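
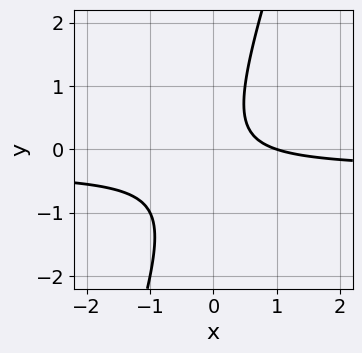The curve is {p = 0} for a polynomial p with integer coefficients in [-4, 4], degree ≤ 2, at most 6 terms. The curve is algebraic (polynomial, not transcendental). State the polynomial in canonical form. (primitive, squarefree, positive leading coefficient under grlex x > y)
3*x*y - y^2 + x - 1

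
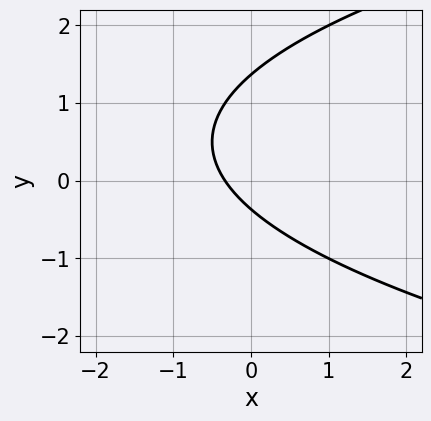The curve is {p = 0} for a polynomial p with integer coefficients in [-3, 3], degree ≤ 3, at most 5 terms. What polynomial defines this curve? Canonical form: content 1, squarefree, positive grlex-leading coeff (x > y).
(a) deg p = 2.
(b) Solving for integer coefficients yields p as stated.

2*y^2 - 3*x - 2*y - 1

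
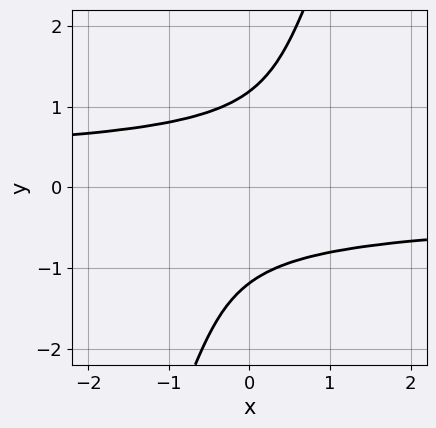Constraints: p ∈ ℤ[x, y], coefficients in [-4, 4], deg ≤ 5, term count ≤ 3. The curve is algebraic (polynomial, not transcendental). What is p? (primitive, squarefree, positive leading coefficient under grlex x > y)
deg p = 4. A generic line meets the curve in up to 4 points.
From the visible intercepts: it misses every integer gridline on the x-axis.
Together with the visible shape, these determine p as stated.

3*x*y^3 - y^4 + 2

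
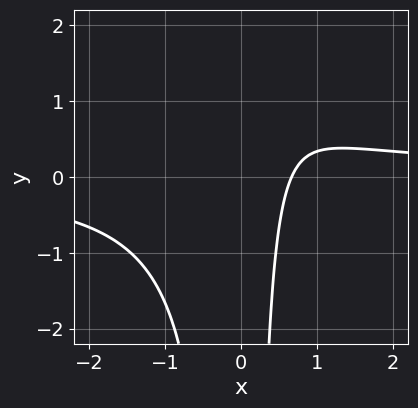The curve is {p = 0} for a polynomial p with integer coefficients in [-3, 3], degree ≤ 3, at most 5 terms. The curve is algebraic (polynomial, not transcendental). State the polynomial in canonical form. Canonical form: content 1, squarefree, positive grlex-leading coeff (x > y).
Degree: the shape is more complex than any degree-2 curve, so deg p = 3.
From the visible intercepts: no y-intercept at any integer in the box.
Together with the visible shape, these determine p as stated.

3*x^2*y - 3*x + 2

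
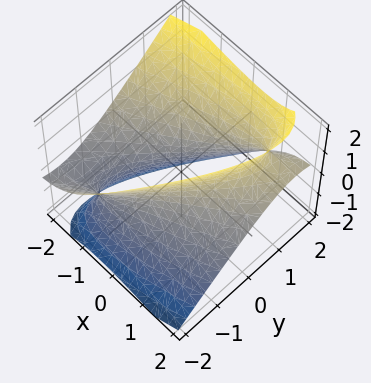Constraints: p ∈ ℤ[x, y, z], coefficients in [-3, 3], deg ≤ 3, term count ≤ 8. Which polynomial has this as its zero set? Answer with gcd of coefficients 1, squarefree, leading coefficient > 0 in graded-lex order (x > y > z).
x^2 - 3*x*y + 3*x*z + 2*y^2 - 2*z^2 - 2

First, deg p = 2.
Then, from the axis intercepts and sections: it misses every integer gridline on the z-axis; the y-axis gridline crossings are at y ∈ {-1, 1}.
Finally, putting this together gives p.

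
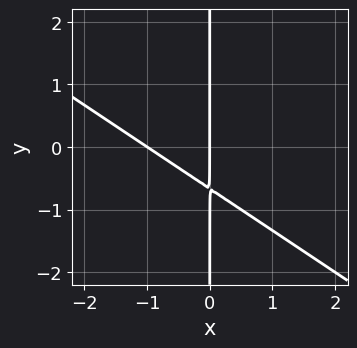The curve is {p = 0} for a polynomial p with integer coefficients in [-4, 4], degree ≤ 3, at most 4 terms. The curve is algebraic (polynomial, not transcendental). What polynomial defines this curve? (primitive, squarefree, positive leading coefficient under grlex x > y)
2*x^2 + 3*x*y + 2*x

First, the degree is 2 — no degree-1 curve has this shape.
Then, reading off the gridlines: the x-axis gridline crossings are at x ∈ {-1, 0}; every point of the y-axis in the box is on the curve.
Finally, assembling these constraints gives the stated polynomial.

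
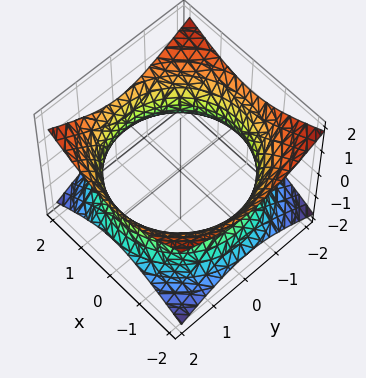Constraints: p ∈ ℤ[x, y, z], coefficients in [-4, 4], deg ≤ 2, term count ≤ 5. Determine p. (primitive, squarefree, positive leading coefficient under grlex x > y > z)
x^2 + y^2 - 2*z^2 - 3

(a) The degree is 2 — the shape is more complex than any degree-1 surface.
(b) Symmetry: every cross-section ⟂ z is a circle, so x, y appear only via x² + y².
(c) Checking where it meets the axes: no z-intercept at any integer in the box; a circular section at z = 0 has radius between 1 and 2.
(d) These observations pin down the coefficients.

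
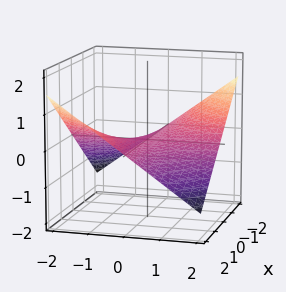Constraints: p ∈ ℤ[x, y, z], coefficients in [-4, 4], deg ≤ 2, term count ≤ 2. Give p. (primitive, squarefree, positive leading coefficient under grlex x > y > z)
x*y + 3*z

First, the degree is 2 — a saddle surface; a quadric.
Then, from the axis intercepts and sections: one z-axis crossing is at z = 0; the visible y-axis segment lies entirely on the surface; every point of the x-axis in the box is on the surface.
Finally, these observations pin down the coefficients.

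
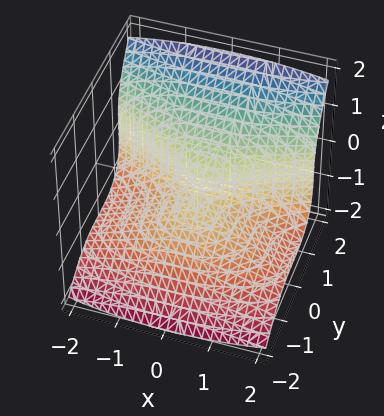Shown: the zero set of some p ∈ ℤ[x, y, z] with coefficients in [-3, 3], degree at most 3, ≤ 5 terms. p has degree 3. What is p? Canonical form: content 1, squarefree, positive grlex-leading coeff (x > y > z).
2*y^3 - 2*z^3 - x^2 - z^2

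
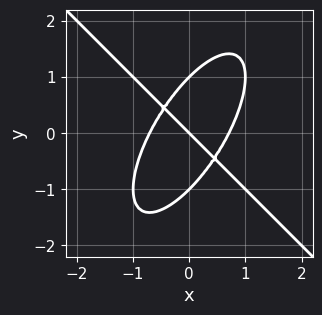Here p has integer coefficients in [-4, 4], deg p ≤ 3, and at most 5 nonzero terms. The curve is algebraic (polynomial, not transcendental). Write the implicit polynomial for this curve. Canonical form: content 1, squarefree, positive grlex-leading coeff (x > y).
First, the degree is 3 — no degree-2 curve has this shape.
Next, observable constraints: among the integer gridlines, it crosses the y-axis at y ∈ {-1, 0, 1}; it crosses the x-axis at the gridline x = 0.
Finally, together with the visible shape, these determine p as stated.

2*x^3 - x*y^2 + y^3 - x - y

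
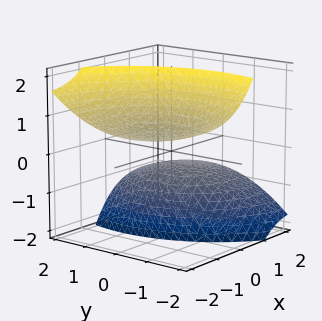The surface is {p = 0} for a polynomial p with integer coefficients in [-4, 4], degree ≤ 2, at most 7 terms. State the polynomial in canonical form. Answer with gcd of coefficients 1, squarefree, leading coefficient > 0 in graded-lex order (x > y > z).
x^2 + 3*x*z + y^2 + y*z - z^2 + 1

First, there are 2 components.
Then, degree: the shape is more complex than any degree-1 surface, so deg p = 2.
Then, checking where it meets the axes: no x-intercept at any integer in the box; the surface avoids every integer y-axis point in the box; the z-axis gridline crossings are at z ∈ {-1, 1}.
Finally, matching integer coefficients to the picture gives p.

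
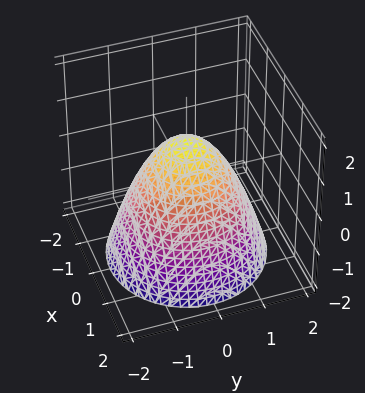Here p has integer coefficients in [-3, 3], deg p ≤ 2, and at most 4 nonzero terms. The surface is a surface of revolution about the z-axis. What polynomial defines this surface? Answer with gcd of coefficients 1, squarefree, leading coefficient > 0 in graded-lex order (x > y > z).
x^2 + y^2 + z - 1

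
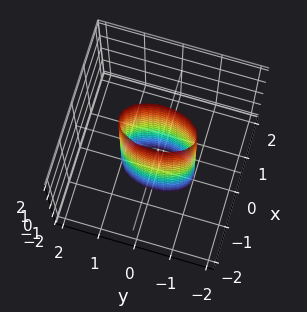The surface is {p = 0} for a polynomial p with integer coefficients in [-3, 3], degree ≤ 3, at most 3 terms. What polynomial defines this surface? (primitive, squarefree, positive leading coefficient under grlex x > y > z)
The degree is 2 — constant cross-section along one axis; a quadric.
Symmetries: it's symmetric under y → −y, forcing even powers of y; the x ↦ −x reflection is a symmetry, so x appears only in even powers; the z ↦ −z reflection is a symmetry, so z appears only in even powers.
Against the integer gridlines: the y-axis gridline crossings are at y ∈ {-1, 1}; the surface avoids every integer z-axis point in the box.
Assembling these constraints gives the stated polynomial.

3*x^2 + y^2 - 1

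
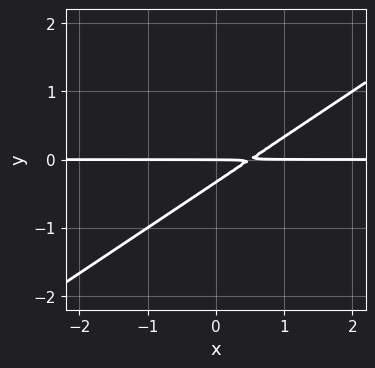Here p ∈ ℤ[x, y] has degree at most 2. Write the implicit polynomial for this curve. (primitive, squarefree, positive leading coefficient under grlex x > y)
(a) deg p = 2.
(b) From the visible intercepts: every point of the x-axis in the box is on the curve; one y-axis crossing is at y = 0.
(c) Solving for integer coefficients yields p as stated.

2*x*y - 3*y^2 - y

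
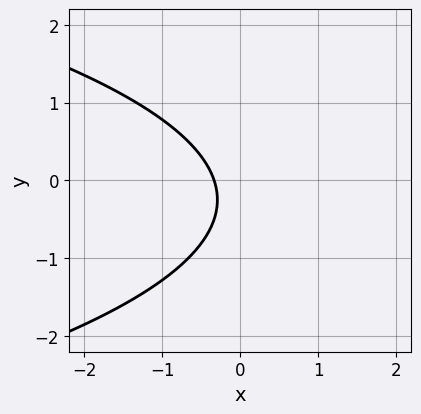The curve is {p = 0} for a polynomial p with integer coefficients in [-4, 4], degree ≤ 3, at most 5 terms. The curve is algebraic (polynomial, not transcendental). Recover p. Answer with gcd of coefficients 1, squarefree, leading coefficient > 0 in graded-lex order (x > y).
2*y^2 + 3*x + y + 1

First, the degree is 2 — a generic line meets the curve in up to 2 points.
Next, from the visible intercepts: no y-intercept at any integer in the box.
Finally, these observations pin down the coefficients.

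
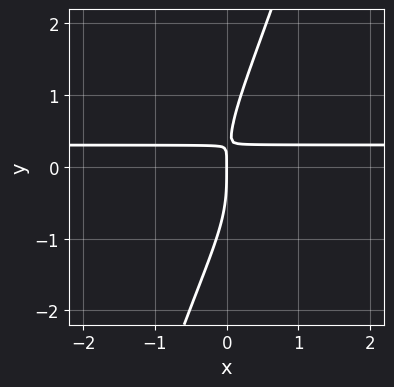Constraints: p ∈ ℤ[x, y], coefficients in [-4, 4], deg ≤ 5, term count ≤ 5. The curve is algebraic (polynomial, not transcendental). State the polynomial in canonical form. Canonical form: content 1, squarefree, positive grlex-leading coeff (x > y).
3*x*y^3 - y^4 + 3*x*y - x

1. The degree is 4 — no degree-3 curve has this shape.
2. From the axis intercepts and sections: it crosses the y-axis at the gridline y = 0; it meets the x-axis at x = 0 (among the integer gridlines).
3. Assembling these constraints gives the stated polynomial.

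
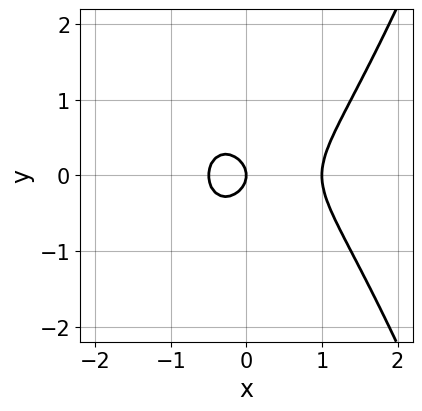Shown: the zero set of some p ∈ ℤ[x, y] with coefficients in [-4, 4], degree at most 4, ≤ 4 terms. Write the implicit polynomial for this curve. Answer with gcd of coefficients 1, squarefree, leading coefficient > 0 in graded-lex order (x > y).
2*x^3 - x^2 - 2*y^2 - x

1. deg p = 3. A generic line meets the curve in up to 3 points.
2. Symmetries: it's symmetric under y → −y, forcing even powers of y.
3. Observable constraints: one y-axis crossing is at y = 0; among the integer gridlines, it crosses the x-axis at x ∈ {0, 1}.
4. Putting this together gives p.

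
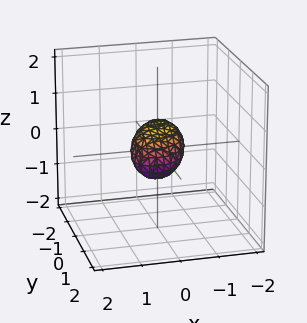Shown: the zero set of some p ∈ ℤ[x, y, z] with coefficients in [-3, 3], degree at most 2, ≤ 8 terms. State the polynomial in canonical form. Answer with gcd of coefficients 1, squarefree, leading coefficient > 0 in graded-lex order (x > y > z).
The degree is 2 — a generic line meets the surface in up to 2 points.
Solving for integer coefficients yields p as stated.

2*x^2 - x*y + 2*y^2 + 2*y*z + 3*z^2 - 1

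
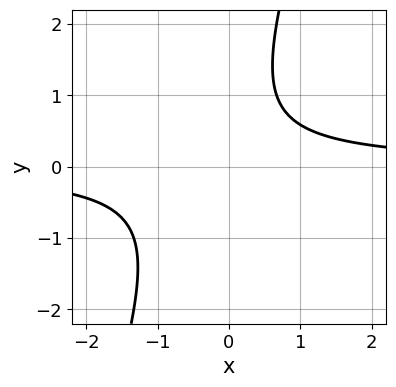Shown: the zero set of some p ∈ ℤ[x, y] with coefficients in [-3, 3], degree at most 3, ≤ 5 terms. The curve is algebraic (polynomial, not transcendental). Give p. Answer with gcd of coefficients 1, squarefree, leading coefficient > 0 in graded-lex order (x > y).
1. Degree: the shape is more complex than any degree-1 curve, so deg p = 2.
2. Reading off the gridlines: it misses every integer gridline on the x-axis; no y-intercept at any integer in the box.
3. Solving for integer coefficients yields p as stated.

3*x*y - y^2 + y - 2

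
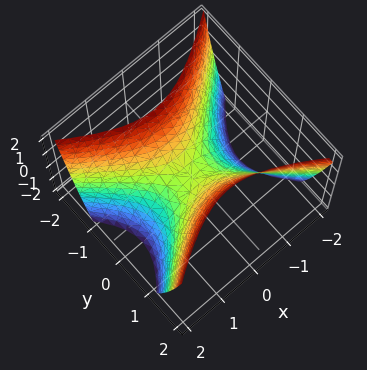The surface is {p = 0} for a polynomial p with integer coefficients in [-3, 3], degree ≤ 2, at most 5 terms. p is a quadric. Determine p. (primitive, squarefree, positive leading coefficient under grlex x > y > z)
deg p = 2.
Symmetries: mirror symmetry y ↦ −y ⇒ only even powers of y; mirror symmetry x ↦ −x ⇒ only even powers of x.
Against the integer gridlines: one z-axis crossing is at z = 0; one x-axis crossing is at x = 0; one y-axis crossing is at y = 0.
Together with the visible shape, these determine p as stated.

2*x^2 - 3*y^2 + 2*z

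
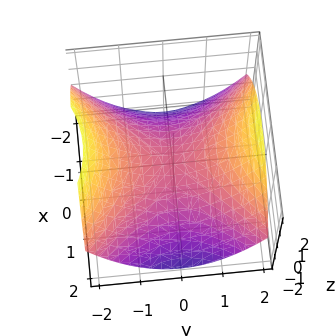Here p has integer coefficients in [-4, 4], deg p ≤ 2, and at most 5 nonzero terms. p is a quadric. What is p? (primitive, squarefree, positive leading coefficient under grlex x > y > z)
x^2 - y^2 + 2*z

Degree: a hyperbolic paraboloid; a quadric, so deg p = 2.
Symmetries: the x ↦ −x reflection is a symmetry, so x appears only in even powers; the y ↦ −y reflection is a symmetry, so y appears only in even powers.
Reading off the gridlines: one z-axis crossing is at z = 0; it meets the y-axis at y = 0 (among the integer gridlines).
Matching integer coefficients to the picture gives p.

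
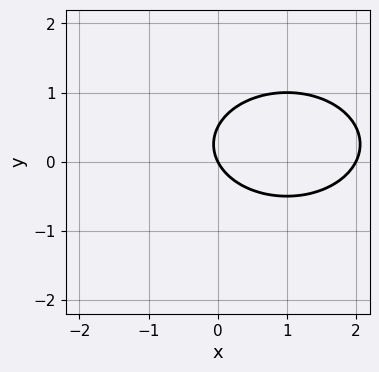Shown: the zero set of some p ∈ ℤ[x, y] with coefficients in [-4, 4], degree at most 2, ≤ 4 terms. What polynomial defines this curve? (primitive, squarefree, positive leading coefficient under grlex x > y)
x^2 + 2*y^2 - 2*x - y

First, degree: a generic line meets the curve in up to 2 points, so deg p = 2.
Then, observable constraints: the x-axis gridline crossings are at x ∈ {0, 2}; one y-axis crossing is at y = 0.
Finally, together with the visible shape, these determine p as stated.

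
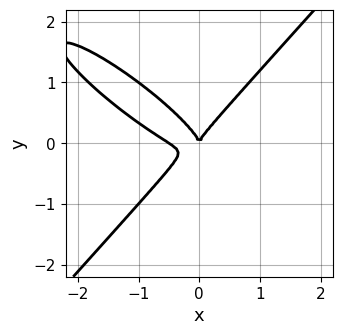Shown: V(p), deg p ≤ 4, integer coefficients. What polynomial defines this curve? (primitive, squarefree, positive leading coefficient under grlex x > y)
2*x^3 + 3*x^2*y - x*y^2 - 3*y^3 + x^2

1. The degree is 3 — a generic line meets the curve in up to 3 points.
2. Reading off the gridlines: one x-axis crossing is at x = 0; it crosses the y-axis at the gridline y = 0.
3. Putting this together gives p.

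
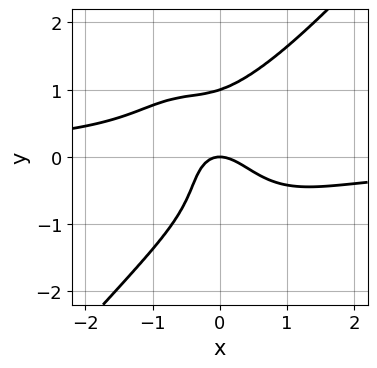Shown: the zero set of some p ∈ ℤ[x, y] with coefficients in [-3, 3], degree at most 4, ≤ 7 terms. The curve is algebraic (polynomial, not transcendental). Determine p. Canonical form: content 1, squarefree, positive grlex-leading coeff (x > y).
3*x^3*y - 2*y^4 + 3*x^2 + 2*x*y + 2*y

Degree: no degree-3 curve has this shape, so deg p = 4.
Observable constraints: among the integer gridlines, it crosses the y-axis at y ∈ {0, 1}; it crosses the x-axis at the gridline x = 0.
Matching integer coefficients to the picture gives p.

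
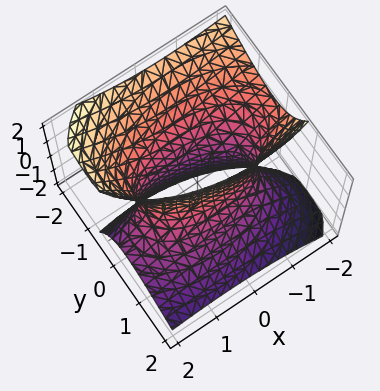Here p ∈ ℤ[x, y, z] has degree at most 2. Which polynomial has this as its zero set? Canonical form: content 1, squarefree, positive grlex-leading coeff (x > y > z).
x^2 + x*z + 3*y^2 + 3*y*z - z^2 - 2

1. The degree is 2 — no degree-1 surface has this shape.
2. From the visible intercepts: it misses every integer gridline on the z-axis.
3. Together with the visible shape, these determine p as stated.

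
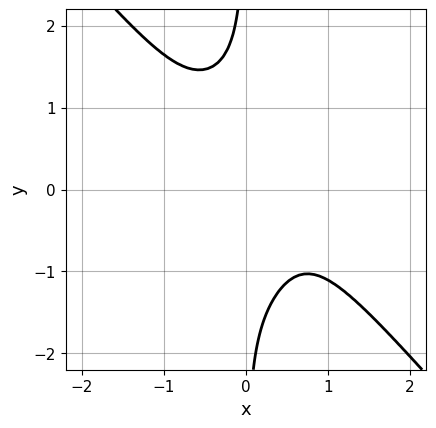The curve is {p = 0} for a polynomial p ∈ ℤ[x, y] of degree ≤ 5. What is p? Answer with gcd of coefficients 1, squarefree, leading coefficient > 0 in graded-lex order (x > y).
The degree is 4 — no degree-3 curve has this shape.
Against the integer gridlines: the curve avoids every integer x-axis point in the box; the curve avoids every integer y-axis point in the box.
Matching integer coefficients to the picture gives p.

3*x^4 + 2*x*y^3 + x^3 + 3*x^2*y + 2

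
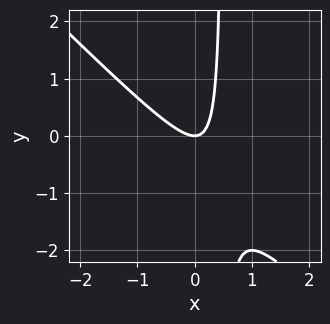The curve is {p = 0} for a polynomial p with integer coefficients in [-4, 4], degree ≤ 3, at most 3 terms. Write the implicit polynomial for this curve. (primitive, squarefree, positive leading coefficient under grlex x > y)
2*x^2 + 2*x*y - y

First, the degree is 2 — no degree-1 curve has this shape.
Then, observable constraints: it meets the x-axis at x = 0 (among the integer gridlines); one y-axis crossing is at y = 0.
Finally, matching integer coefficients to the picture gives p.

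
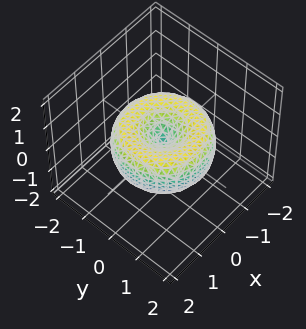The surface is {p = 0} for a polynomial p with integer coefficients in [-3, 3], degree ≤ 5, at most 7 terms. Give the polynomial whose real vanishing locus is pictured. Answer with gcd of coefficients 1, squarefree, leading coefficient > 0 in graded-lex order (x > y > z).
x^4 + 2*x^2*y^2 + y^4 - 2*x^2 - 2*y^2 + 2*z^2

1. The degree is 4 — a generic line meets the surface in up to 4 points.
2. Symmetries: rotational symmetry about the z-axis ⇒ p depends on x, y only through x² + y².
3. Reading off the gridlines: it crosses the x-axis at the gridline x = 0; one y-axis crossing is at y = 0.
4. These observations pin down the coefficients.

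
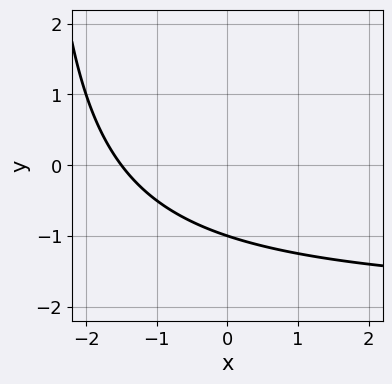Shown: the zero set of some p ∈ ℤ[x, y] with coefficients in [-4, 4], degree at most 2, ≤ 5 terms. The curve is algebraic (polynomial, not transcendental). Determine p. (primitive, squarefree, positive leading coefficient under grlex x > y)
First, deg p = 2. The shape is more complex than any degree-1 curve.
Then, against the integer gridlines: one y-axis crossing is at y = -1.
Finally, these observations pin down the coefficients.

x*y + 2*x + 3*y + 3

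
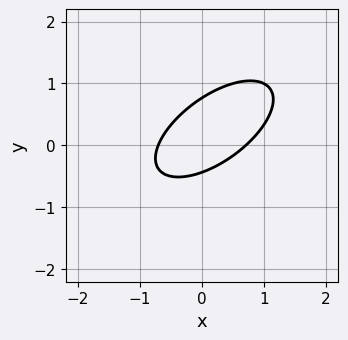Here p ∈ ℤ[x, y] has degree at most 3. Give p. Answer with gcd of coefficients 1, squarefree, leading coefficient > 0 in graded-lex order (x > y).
Degree: the shape is more complex than any degree-1 curve, so deg p = 2.
Solving for integer coefficients yields p as stated.

2*x^2 - 3*x*y + 3*y^2 - y - 1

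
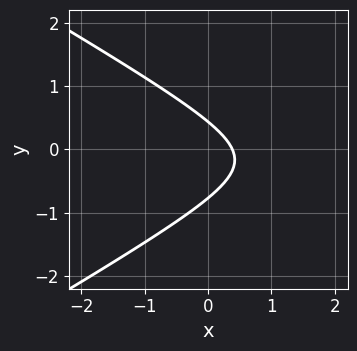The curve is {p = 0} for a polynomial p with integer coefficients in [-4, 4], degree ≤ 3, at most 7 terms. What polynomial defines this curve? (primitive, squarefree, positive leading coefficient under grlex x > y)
x^2 - 3*y^2 - 3*x - y + 1

1. deg p = 2. The shape is more complex than any degree-1 curve.
2. The integer polynomial consistent with all of this is the stated p.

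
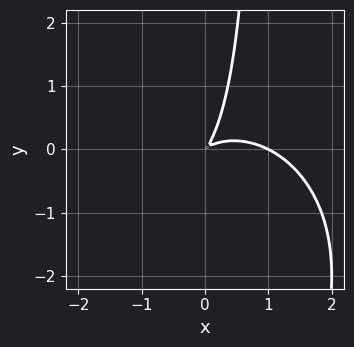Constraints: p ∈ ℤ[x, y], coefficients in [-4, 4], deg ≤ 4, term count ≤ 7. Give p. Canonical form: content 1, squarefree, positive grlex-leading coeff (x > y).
x^3 + x*y^2 - x^2 + 2*x*y - y^2

(a) The degree is 3 — the shape is more complex than any degree-2 curve.
(b) From the visible intercepts: it meets the x-axis at x = 1 (among the integer gridlines).
(c) These observations pin down the coefficients.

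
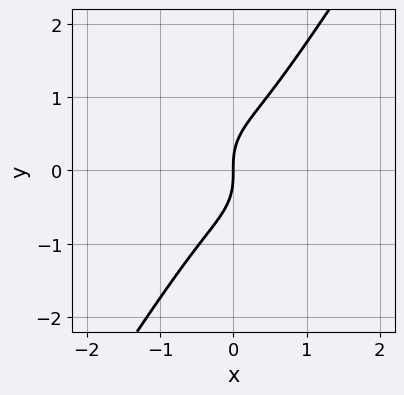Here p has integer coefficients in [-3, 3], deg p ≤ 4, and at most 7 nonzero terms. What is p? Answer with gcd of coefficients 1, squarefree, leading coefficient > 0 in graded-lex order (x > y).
3*x^3 - x^2*y + x*y^2 - y^3 + x

1. Degree: a generic line meets the curve in up to 3 points, so deg p = 3.
2. Observable constraints: one x-axis crossing is at x = 0; one y-axis crossing is at y = 0.
3. Together with the visible shape, these determine p as stated.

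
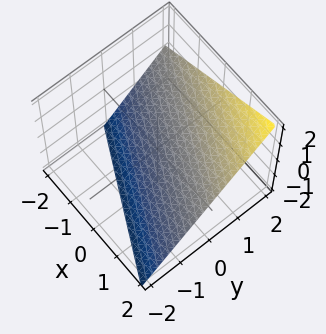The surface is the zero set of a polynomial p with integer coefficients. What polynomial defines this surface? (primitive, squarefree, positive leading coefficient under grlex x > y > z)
1. Degree: the surface is flat (a plane), so deg p = 1.
2. Checking where it meets the axes: it meets the x-axis at x = 2 (among the integer gridlines); it meets the z-axis at z = -1 (among the integer gridlines); it crosses the y-axis at the gridline y = 1.
3. These observations pin down the coefficients.

x + 2*y - 2*z - 2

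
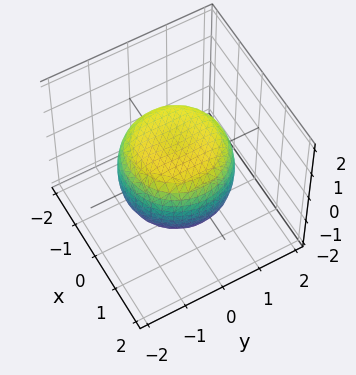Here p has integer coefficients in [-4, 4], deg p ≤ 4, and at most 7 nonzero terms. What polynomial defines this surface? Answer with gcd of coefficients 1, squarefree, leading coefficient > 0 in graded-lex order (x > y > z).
2*x^4 + 4*x^2*y^2 + 2*y^4 - 2*x^2 - 2*y^2 + 3*z^2 - 3

(a) deg p = 4. No degree-3 surface has this shape.
(b) Symmetries: rotational symmetry about the z-axis ⇒ p depends on x, y only through x² + y².
(c) From the visible intercepts: among the integer gridlines, it crosses the z-axis at z ∈ {-1, 1}; a circular section at z = 1 has radius exactly 1.
(d) These observations pin down the coefficients.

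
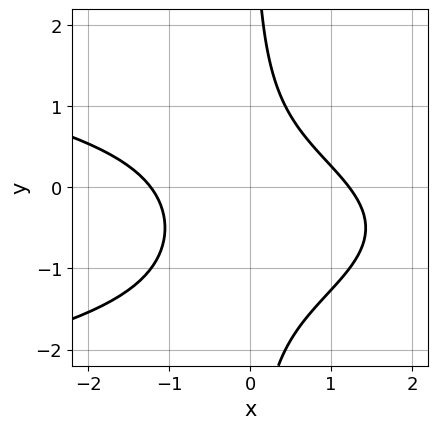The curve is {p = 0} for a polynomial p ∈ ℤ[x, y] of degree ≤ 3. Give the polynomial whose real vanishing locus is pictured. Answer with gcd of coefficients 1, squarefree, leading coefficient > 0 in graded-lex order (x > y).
1. The degree is 3 — the shape is more complex than any degree-2 curve.
2. From the axis intercepts and sections: it misses every integer gridline on the y-axis.
3. Fitting integer coefficients to these (and the overall shape) gives p.

3*x*y^2 + 2*x^2 + 3*x*y - 3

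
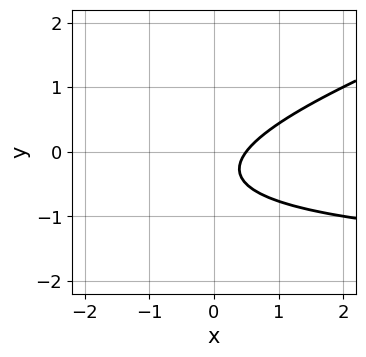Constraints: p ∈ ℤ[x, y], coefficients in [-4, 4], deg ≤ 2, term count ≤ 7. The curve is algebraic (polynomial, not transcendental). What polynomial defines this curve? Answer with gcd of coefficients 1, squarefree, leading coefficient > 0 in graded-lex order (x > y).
x*y - 3*y^2 + 2*x - 2*y - 1

First, degree: a generic line meets the curve in up to 2 points, so deg p = 2.
Then, observable constraints: it misses every integer gridline on the y-axis.
Finally, these observations pin down the coefficients.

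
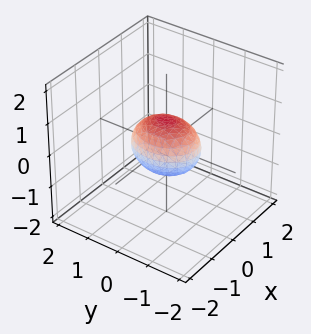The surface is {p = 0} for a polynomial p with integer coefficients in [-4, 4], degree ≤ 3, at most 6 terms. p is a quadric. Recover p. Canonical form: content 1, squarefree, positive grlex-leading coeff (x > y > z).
First, deg p = 2.
Next, symmetries: the x ↦ −x reflection is a symmetry, so x appears only in even powers; mirror symmetry z ↦ −z ⇒ only even powers of z; it's symmetric under y → −y, forcing even powers of y.
Next, from the visible intercepts: among the integer gridlines, it crosses the y-axis at y ∈ {-1, 1}.
Finally, solving for integer coefficients yields p as stated.

3*x^2 + 2*y^2 + 3*z^2 - 2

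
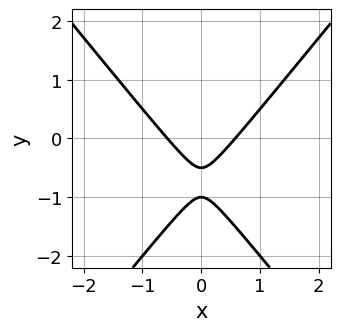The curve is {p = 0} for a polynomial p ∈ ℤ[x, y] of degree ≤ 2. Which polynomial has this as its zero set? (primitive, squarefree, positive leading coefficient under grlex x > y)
3*x^2 - 2*y^2 - 3*y - 1

(a) deg p = 2.
(b) Symmetries: mirror symmetry x ↦ −x ⇒ only even powers of x.
(c) From the visible intercepts: it meets the y-axis at y = -1 (among the integer gridlines).
(d) Putting this together gives p.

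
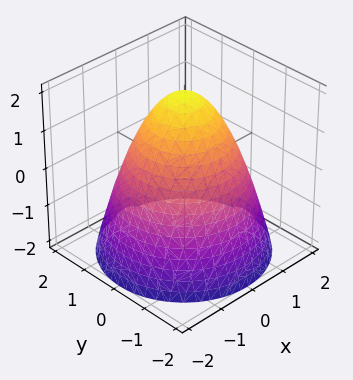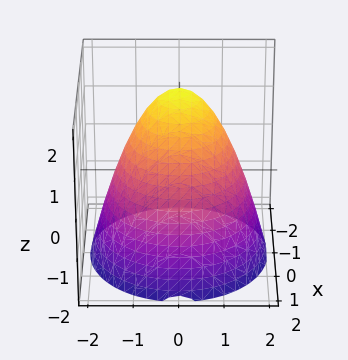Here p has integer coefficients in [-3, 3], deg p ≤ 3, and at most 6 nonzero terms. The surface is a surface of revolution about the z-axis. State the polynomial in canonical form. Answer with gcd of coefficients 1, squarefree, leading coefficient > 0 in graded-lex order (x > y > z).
x^2 + y^2 + z - 2

Degree: no degree-1 surface has this shape, so deg p = 2.
By symmetry, the surface is invariant under rotation about z: p = q(x² + y², z).
Against the integer gridlines: a circular section at z = -1 has radius between 1 and 2; it meets the z-axis at z = 2 (among the integer gridlines).
Together with the visible shape, these determine p as stated.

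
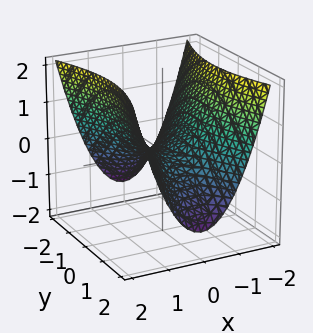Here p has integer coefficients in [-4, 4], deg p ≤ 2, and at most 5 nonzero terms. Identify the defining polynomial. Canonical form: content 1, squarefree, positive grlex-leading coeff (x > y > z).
3*x^2 - y^2 - 3*z

1. deg p = 2. A saddle surface; a quadric.
2. Symmetries: mirror symmetry y ↦ −y ⇒ only even powers of y; mirror symmetry x ↦ −x ⇒ only even powers of x.
3. Reading off the gridlines: one x-axis crossing is at x = 0; it meets the z-axis at z = 0 (among the integer gridlines).
4. Assembling these constraints gives the stated polynomial.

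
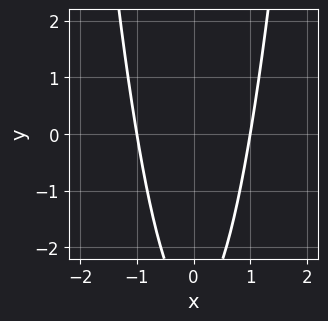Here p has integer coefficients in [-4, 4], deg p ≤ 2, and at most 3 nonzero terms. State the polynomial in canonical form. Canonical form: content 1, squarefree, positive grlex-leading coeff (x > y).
3*x^2 - y - 3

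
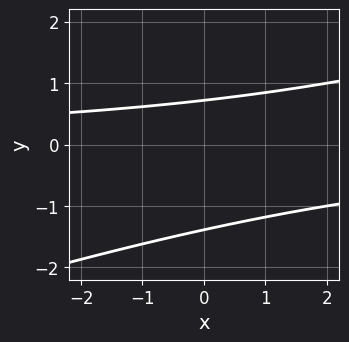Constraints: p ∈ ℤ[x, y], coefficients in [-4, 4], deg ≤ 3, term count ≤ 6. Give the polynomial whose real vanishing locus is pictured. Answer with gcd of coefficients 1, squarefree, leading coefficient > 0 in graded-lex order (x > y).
deg p = 2. A generic line meets the curve in up to 2 points.
From the visible intercepts: the curve avoids every integer x-axis point in the box.
Assembling these constraints gives the stated polynomial.

x*y - 3*y^2 - 2*y + 3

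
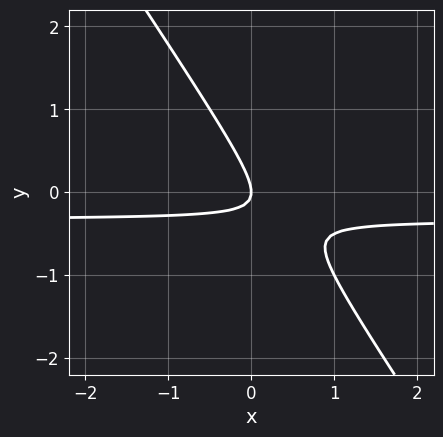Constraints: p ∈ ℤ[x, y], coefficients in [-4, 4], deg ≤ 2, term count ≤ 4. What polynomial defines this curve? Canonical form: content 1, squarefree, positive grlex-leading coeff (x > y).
3*x*y + 2*y^2 + x

First, deg p = 2.
Next, against the integer gridlines: it meets the x-axis at x = 0 (among the integer gridlines); it crosses the y-axis at the gridline y = 0.
Finally, assembling these constraints gives the stated polynomial.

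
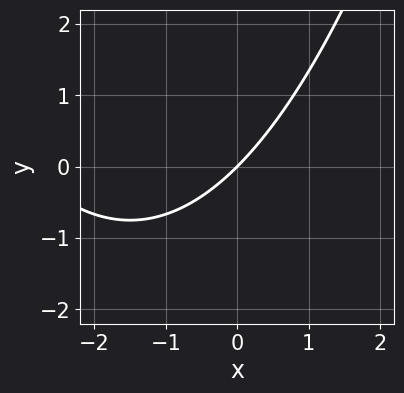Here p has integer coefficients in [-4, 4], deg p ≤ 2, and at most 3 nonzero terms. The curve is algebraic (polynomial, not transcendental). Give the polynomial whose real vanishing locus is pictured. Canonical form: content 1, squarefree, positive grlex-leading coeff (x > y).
x^2 + 3*x - 3*y

1. Degree: a generic line meets the curve in up to 2 points, so deg p = 2.
2. Observable constraints: it crosses the y-axis at the gridline y = 0; one x-axis crossing is at x = 0.
3. Solving for integer coefficients yields p as stated.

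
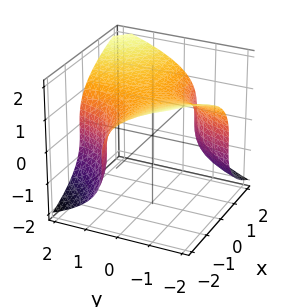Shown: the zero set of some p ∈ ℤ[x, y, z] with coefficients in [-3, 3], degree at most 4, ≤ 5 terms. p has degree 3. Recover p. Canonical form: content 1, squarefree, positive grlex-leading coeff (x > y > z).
z^3 - 2*x*y - 2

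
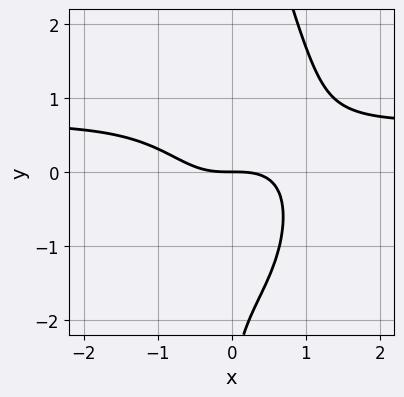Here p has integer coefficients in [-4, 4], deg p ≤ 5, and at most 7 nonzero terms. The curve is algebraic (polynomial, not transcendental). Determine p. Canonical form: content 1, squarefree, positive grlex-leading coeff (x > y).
3*x^3*y + x*y^3 - 2*x^3 - y^2 - 3*y

Degree: a generic line meets the curve in up to 4 points, so deg p = 4.
Reading off the gridlines: one x-axis crossing is at x = 0; it crosses the y-axis at the gridline y = 0.
The integer polynomial consistent with all of this is the stated p.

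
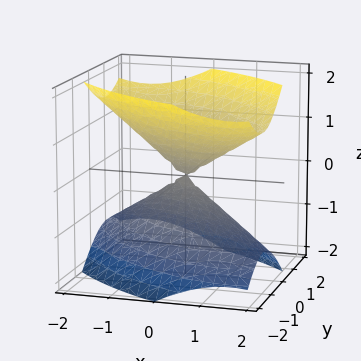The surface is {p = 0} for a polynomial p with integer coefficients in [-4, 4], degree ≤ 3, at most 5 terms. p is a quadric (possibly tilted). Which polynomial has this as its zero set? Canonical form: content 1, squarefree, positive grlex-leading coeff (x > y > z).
2*x^2 + 3*x*y + 3*y^2 - 3*z^2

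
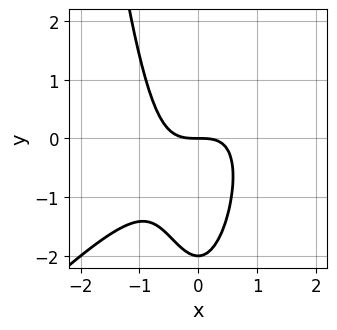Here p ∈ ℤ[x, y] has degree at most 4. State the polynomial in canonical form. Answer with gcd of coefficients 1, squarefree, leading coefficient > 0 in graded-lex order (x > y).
First, deg p = 3.
Then, against the integer gridlines: among the integer gridlines, it crosses the y-axis at y ∈ {-2, 0}; it meets the x-axis at x = 0 (among the integer gridlines).
Finally, fitting integer coefficients to these (and the overall shape) gives p.

2*x^3 - 2*x^2*y + y^2 + 2*y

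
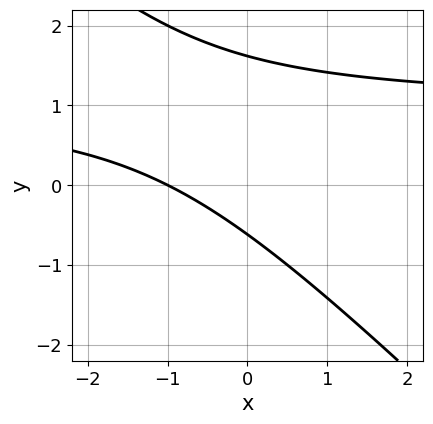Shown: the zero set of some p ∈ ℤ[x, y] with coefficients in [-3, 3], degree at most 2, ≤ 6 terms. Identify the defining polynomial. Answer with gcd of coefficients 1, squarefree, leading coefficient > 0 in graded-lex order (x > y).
Degree: the shape is more complex than any degree-1 curve, so deg p = 2.
Observable constraints: one x-axis crossing is at x = -1.
Together with the visible shape, these determine p as stated.

x*y + y^2 - x - y - 1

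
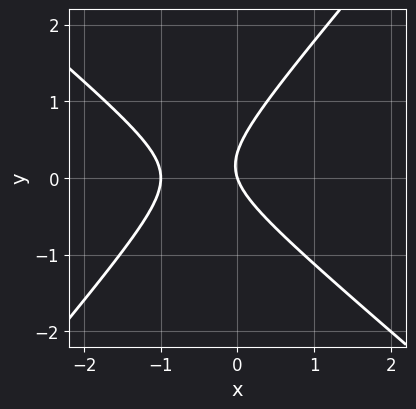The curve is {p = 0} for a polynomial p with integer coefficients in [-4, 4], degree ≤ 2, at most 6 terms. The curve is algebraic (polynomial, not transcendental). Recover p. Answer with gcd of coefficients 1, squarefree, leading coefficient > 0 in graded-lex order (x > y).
3*x^2 + x*y - 3*y^2 + 3*x + y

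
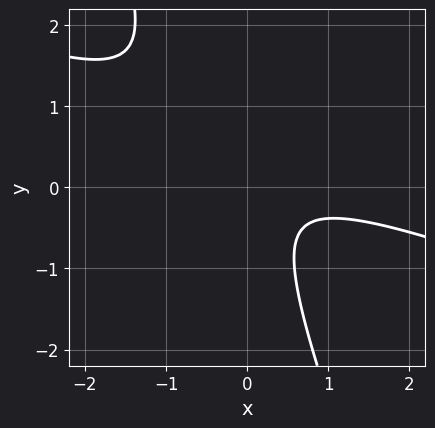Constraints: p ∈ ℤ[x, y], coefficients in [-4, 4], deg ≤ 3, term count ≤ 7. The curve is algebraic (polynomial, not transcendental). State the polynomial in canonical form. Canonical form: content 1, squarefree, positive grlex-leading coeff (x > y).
First, the degree is 2 — no degree-1 curve has this shape.
Then, from the axis intercepts and sections: the curve avoids every integer y-axis point in the box; it misses every integer gridline on the x-axis.
Finally, the integer polynomial consistent with all of this is the stated p.

x^2 + 3*x*y + y^2 - x + 1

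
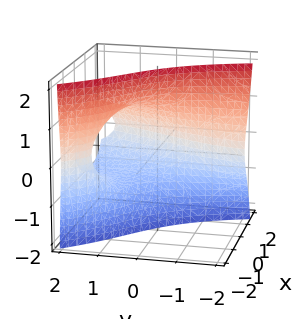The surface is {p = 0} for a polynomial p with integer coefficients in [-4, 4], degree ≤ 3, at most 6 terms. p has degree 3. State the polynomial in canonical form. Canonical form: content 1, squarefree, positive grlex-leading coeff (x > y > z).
1. Degree: no degree-2 surface has this shape, so deg p = 3.
2. Checking where it meets the axes: no y-intercept at any integer in the box; the surface avoids every integer z-axis point in the box.
3. Together with the visible shape, these determine p as stated.

x^3 + 2*x*z^2 + 2*y*z^2 - 2*x*y - 2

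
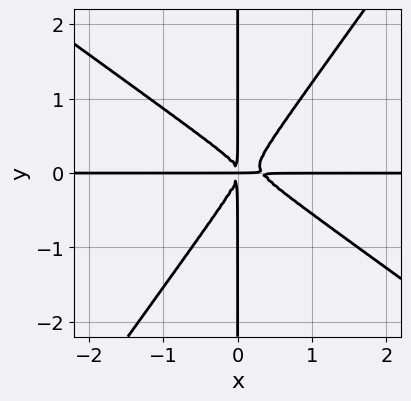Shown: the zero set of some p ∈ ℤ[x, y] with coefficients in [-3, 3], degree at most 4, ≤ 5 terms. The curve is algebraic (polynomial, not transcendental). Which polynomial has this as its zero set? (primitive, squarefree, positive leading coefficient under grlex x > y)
3*x^3*y + 2*x^2*y^2 - 3*x*y^3 - x^2*y

1. deg p = 4. The shape is more complex than any degree-3 curve.
2. Observable constraints: every point of the y-axis in the box is on the curve; the visible x-axis segment lies entirely on the curve.
3. Solving for integer coefficients yields p as stated.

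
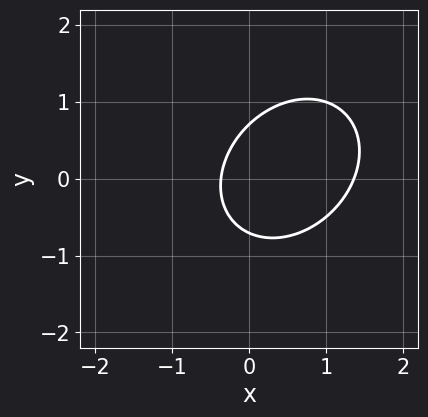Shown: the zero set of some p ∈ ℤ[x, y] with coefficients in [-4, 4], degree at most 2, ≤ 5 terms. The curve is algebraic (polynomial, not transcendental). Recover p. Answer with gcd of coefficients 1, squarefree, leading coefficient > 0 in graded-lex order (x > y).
2*x^2 - x*y + 2*y^2 - 2*x - 1

First, the degree is 2 — the shape is more complex than any degree-1 curve.
Finally, matching integer coefficients to the picture gives p.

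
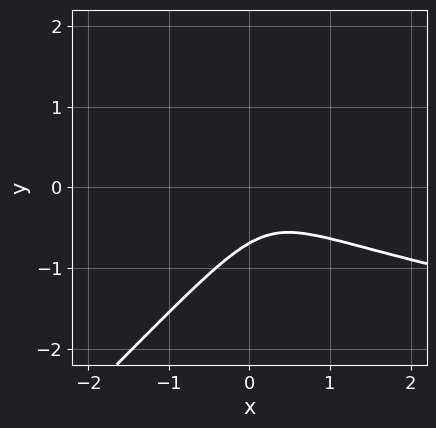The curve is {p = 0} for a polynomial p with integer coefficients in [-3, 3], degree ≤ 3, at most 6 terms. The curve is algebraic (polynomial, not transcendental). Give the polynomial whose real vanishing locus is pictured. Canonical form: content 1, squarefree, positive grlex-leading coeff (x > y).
(a) deg p = 3.
(b) From the visible intercepts: the curve avoids every integer x-axis point in the box.
(c) Fitting integer coefficients to these (and the overall shape) gives p.

3*x*y^2 - 3*y^3 - 2*x^2 + x - 1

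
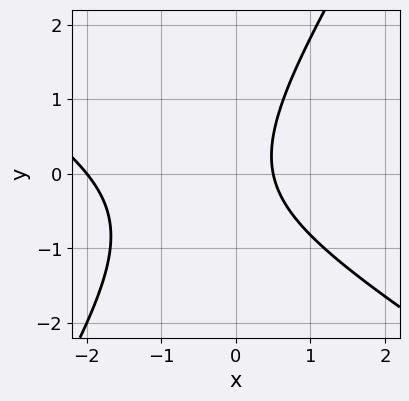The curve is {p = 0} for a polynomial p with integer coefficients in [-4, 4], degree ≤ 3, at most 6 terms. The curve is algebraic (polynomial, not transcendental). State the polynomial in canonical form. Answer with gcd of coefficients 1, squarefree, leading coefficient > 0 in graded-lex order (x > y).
2*x^2 + 2*x*y - 2*y^2 + 3*x - 2

First, the degree is 2 — a generic line meets the curve in up to 2 points.
Next, checking where it meets the axes: it meets the x-axis at x = -2 (among the integer gridlines); it misses every integer gridline on the y-axis.
Finally, assembling these constraints gives the stated polynomial.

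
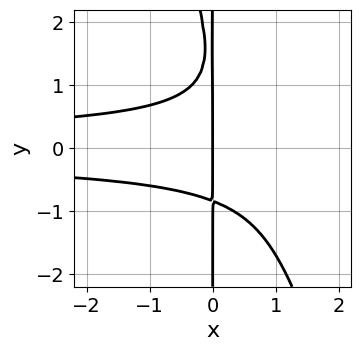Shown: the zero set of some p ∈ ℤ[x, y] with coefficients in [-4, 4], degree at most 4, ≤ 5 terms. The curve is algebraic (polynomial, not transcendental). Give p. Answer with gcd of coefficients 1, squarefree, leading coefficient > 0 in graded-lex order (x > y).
1. deg p = 4. The shape is more complex than any degree-3 curve.
2. Reading off the gridlines: the visible y-axis segment lies entirely on the curve; it meets the x-axis at x = 0 (among the integer gridlines).
3. Together with the visible shape, these determine p as stated.

3*x^2*y^2 + x*y^3 - 2*x*y^2 + 2*x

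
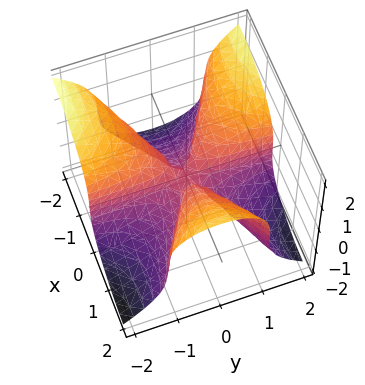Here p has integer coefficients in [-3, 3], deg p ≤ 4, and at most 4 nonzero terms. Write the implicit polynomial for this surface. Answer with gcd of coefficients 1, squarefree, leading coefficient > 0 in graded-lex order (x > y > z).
(a) Degree: a generic line meets the surface in up to 3 points, so deg p = 3.
(b) Reading off the gridlines: it crosses the x-axis at the gridline x = 0; it meets the z-axis at z = 0 (among the integer gridlines); the visible y-axis segment lies entirely on the surface.
(c) Putting this together gives p.

x^3 - 3*x*y^2 - 3*z^3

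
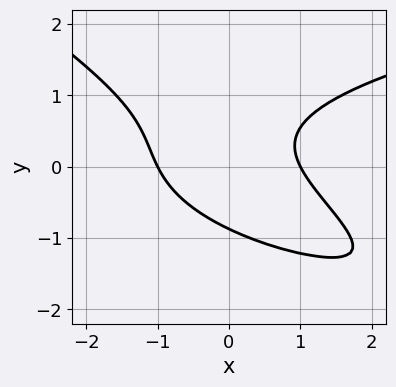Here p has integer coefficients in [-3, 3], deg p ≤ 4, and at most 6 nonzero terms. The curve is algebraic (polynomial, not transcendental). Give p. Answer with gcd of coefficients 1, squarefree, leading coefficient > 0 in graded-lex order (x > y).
The degree is 3 — the shape is more complex than any degree-2 curve.
From the axis intercepts and sections: among the integer gridlines, it crosses the x-axis at x ∈ {-1, 1}.
Solving for integer coefficients yields p as stated.

2*x*y^2 + 3*y^3 - 2*x^2 - 2*x*y + 2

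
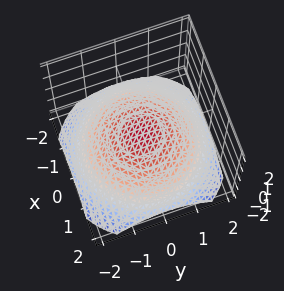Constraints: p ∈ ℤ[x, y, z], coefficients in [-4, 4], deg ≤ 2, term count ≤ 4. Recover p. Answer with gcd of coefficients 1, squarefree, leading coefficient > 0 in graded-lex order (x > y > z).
1. deg p = 2. A paraboloid; a quadric.
2. Symmetries: the z-axis is an axis of rotation, so x and y enter only as x² + y².
3. From the visible intercepts: a circular section at z = -1 has radius between 1 and 2; it crosses the x-axis at the gridline x = 0; one z-axis crossing is at z = 0; it crosses the y-axis at the gridline y = 0.
4. Fitting integer coefficients to these (and the overall shape) gives p.

x^2 + y^2 + 3*z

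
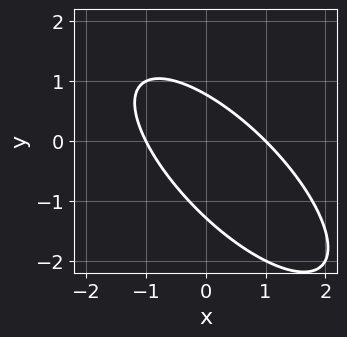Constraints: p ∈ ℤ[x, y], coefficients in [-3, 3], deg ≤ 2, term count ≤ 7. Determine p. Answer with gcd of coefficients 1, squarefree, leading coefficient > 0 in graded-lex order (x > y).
2*x^2 + 3*x*y + 2*y^2 + y - 2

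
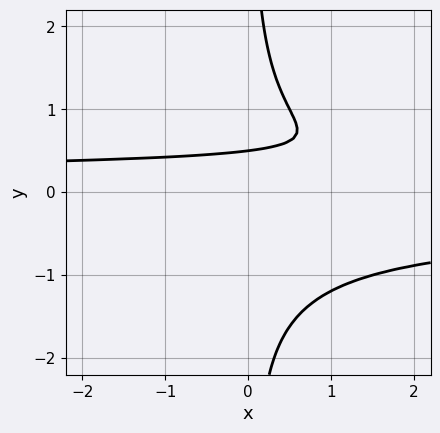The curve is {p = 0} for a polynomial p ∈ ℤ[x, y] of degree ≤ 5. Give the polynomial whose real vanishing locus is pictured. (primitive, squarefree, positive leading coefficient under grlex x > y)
First, degree: the shape is more complex than any degree-3 curve, so deg p = 4.
Then, observable constraints: no x-intercept at any integer in the box.
Finally, these observations pin down the coefficients.

2*x*y^3 - 2*y + 1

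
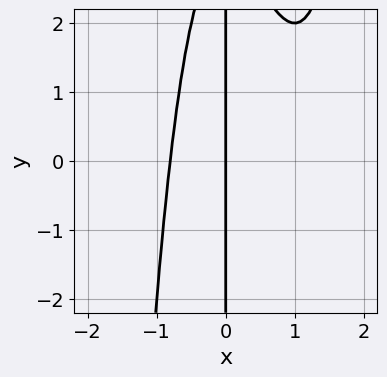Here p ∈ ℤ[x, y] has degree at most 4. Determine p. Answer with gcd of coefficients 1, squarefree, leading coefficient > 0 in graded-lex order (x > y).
1. The degree is 4 — a generic line meets the curve in up to 4 points.
2. From the visible intercepts: one x-axis crossing is at x = 0; the visible y-axis segment lies entirely on the curve.
3. Assembling these constraints gives the stated polynomial.

2*x^4 - 3*x^3 - x*y + 3*x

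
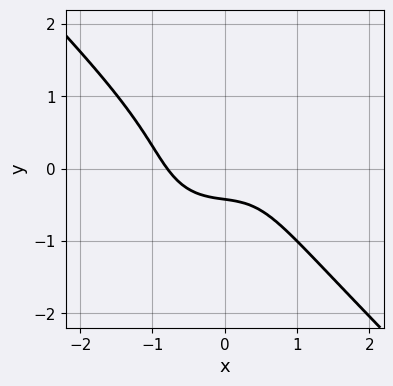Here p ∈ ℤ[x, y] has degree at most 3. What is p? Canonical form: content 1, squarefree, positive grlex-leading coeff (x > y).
2*x^3 + 2*y^3 - x*y + 2*y + 1

First, deg p = 3. A generic line meets the curve in up to 3 points.
Finally, solving for integer coefficients yields p as stated.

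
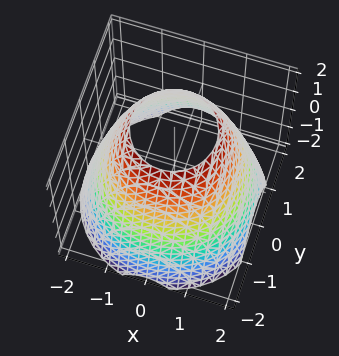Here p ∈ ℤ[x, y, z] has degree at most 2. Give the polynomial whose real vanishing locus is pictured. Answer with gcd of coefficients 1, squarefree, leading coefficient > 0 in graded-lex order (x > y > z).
x^2 + y^2 + z - 3

First, deg p = 2. No degree-1 surface has this shape.
Next, by symmetry, every cross-section ⟂ z is a circle, so x, y appear only via x² + y².
Then, reading off the gridlines: no z-intercept at any integer in the box; a circular section at z = 2 has radius exactly 1.
Finally, assembling these constraints gives the stated polynomial.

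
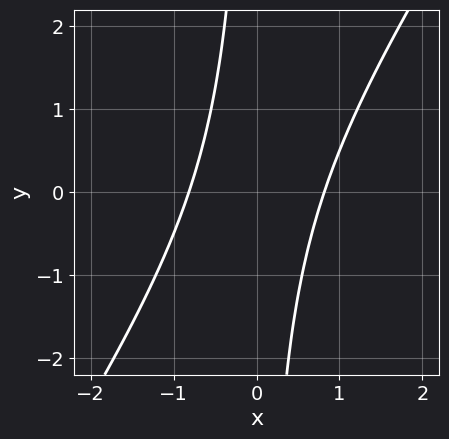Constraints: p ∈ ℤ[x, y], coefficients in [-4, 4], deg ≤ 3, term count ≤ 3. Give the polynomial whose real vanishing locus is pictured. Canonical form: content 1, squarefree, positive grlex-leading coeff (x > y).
3*x^2 - 2*x*y - 2

Degree: a generic line meets the curve in up to 2 points, so deg p = 2.
Checking where it meets the axes: the curve avoids every integer y-axis point in the box.
Matching integer coefficients to the picture gives p.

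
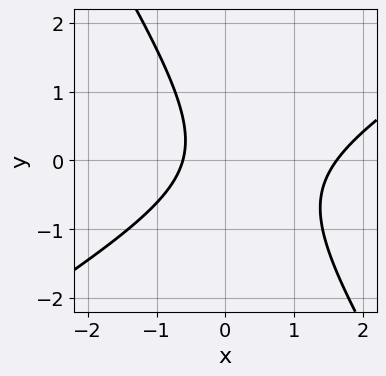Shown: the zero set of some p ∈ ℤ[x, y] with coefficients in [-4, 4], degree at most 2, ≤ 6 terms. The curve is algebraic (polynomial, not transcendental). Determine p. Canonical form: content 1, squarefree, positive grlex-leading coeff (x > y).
(a) The degree is 2 — no degree-1 curve has this shape.
(b) From the visible intercepts: it misses every integer gridline on the y-axis.
(c) Matching integer coefficients to the picture gives p.

x^2 - x*y - y^2 - x - 1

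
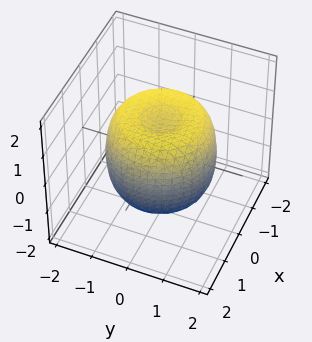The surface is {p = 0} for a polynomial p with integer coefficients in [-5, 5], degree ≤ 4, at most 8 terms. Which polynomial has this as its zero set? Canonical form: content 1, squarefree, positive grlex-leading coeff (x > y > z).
(a) The degree is 4 — the shape is more complex than any degree-3 surface.
(b) Symmetry: the z-axis is an axis of rotation, so x and y enter only as x² + y².
(c) Against the integer gridlines: the z-axis gridline crossings are at z ∈ {-1, 1}; a circular section at z = 0 has radius between 1 and 2.
(d) The integer polynomial consistent with all of this is the stated p.

2*x^4 + 4*x^2*y^2 + 2*y^4 - 3*x^2 - 3*y^2 + 2*z^2 - 2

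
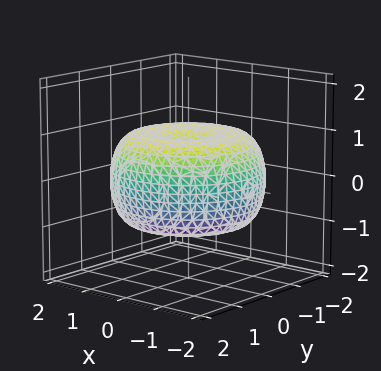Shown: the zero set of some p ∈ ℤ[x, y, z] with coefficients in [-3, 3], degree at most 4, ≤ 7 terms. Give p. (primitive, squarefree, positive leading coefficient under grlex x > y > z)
x^4 + 2*x^2*y^2 + y^4 - 2*x^2 - 2*y^2 + 3*z^2 - 2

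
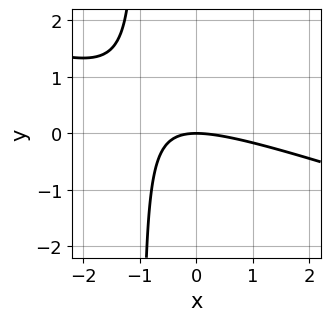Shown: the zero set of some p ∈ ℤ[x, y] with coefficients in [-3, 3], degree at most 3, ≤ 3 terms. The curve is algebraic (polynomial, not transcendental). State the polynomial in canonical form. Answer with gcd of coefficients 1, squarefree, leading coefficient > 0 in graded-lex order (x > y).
1. The degree is 2 — no degree-1 curve has this shape.
2. Observable constraints: one x-axis crossing is at x = 0; it meets the y-axis at y = 0 (among the integer gridlines).
3. Together with the visible shape, these determine p as stated.

x^2 + 3*x*y + 3*y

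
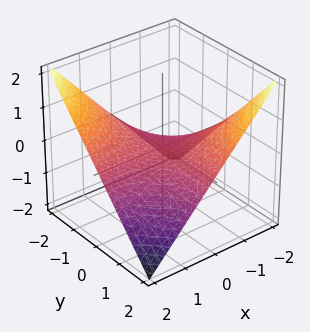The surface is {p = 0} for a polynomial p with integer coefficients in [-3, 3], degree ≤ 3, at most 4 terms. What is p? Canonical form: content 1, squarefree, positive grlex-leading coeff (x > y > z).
1. Degree: a saddle surface; a quadric, so deg p = 2.
2. From the visible intercepts: the visible y-axis segment lies entirely on the surface; the visible x-axis segment lies entirely on the surface; one z-axis crossing is at z = 0.
3. Fitting integer coefficients to these (and the overall shape) gives p.

x*y + 2*z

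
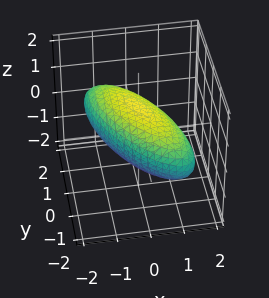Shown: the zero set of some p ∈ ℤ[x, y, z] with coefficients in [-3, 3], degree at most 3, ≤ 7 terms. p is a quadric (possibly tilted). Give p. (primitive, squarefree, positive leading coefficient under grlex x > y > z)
2*x^2 + 2*x*y + y^2 + 2*z^2 - 2

(a) deg p = 2. The shape is more complex than any degree-1 surface.
(b) Checking where it meets the axes: the z-axis gridline crossings are at z ∈ {-1, 1}; among the integer gridlines, it crosses the x-axis at x ∈ {-1, 1}.
(c) Assembling these constraints gives the stated polynomial.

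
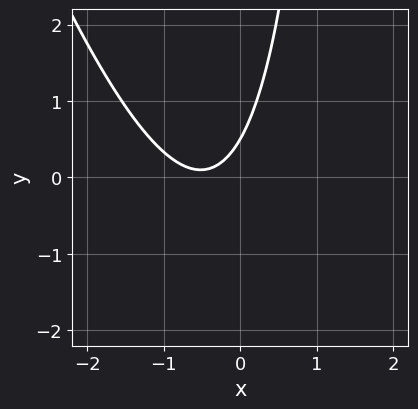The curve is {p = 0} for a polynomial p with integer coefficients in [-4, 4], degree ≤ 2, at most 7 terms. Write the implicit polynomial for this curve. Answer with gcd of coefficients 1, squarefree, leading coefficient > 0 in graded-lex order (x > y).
3*x^2 + x*y + 3*x - 2*y + 1

Degree: no degree-1 curve has this shape, so deg p = 2.
Observable constraints: it misses every integer gridline on the x-axis.
Together with the visible shape, these determine p as stated.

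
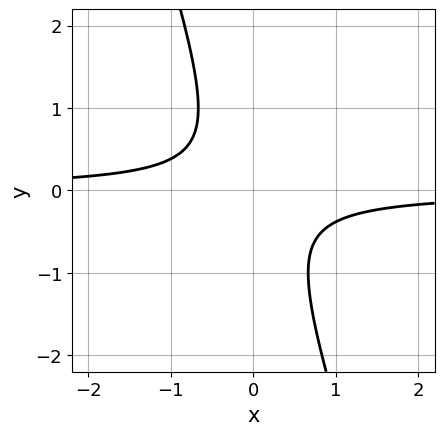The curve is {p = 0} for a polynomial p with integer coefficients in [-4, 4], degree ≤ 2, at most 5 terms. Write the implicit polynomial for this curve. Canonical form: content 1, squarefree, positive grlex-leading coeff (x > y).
3*x*y + y^2 + 1

(a) The degree is 2 — no degree-1 curve has this shape.
(b) Observable constraints: the curve avoids every integer x-axis point in the box; no y-intercept at any integer in the box.
(c) The integer polynomial consistent with all of this is the stated p.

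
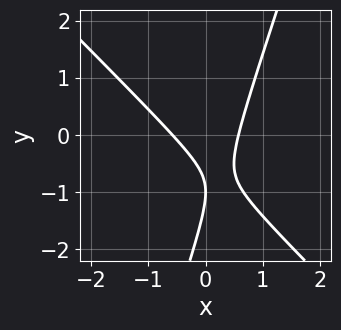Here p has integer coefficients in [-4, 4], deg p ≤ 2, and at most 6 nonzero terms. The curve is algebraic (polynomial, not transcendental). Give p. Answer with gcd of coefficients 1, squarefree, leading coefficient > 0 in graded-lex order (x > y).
1. Degree: a generic line meets the curve in up to 2 points, so deg p = 2.
2. Checking where it meets the axes: it meets the y-axis at y = -1 (among the integer gridlines).
3. Putting this together gives p.

3*x^2 + 2*x*y - y^2 - 2*y - 1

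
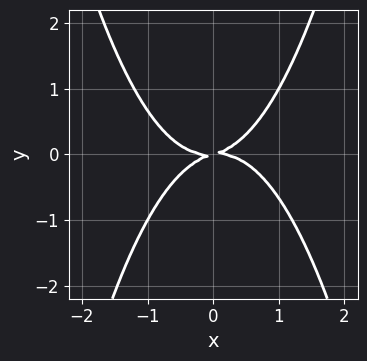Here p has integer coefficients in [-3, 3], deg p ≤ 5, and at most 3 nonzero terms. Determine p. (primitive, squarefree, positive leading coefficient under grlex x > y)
The degree is 4 — no degree-3 curve has this shape.
Checking where it meets the axes: one y-axis crossing is at y = 0; one x-axis crossing is at x = 0.
Assembling these constraints gives the stated polynomial.

2*x^4 + x*y - 3*y^2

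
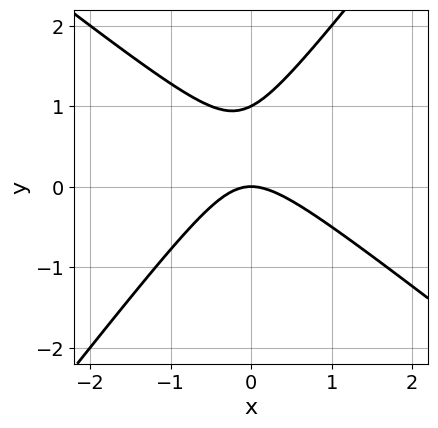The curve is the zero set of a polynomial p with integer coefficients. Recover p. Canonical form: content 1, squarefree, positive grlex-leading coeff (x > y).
2*x^2 + x*y - 2*y^2 + 2*y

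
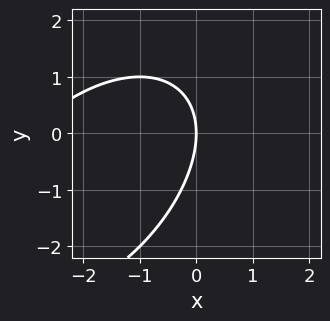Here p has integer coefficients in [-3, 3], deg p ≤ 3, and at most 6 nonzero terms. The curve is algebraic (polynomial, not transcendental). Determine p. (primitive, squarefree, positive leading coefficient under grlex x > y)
x^2 - x*y + y^2 + 3*x

1. deg p = 2. The shape is more complex than any degree-1 curve.
2. Against the integer gridlines: one y-axis crossing is at y = 0; it meets the x-axis at x = 0 (among the integer gridlines).
3. Putting this together gives p.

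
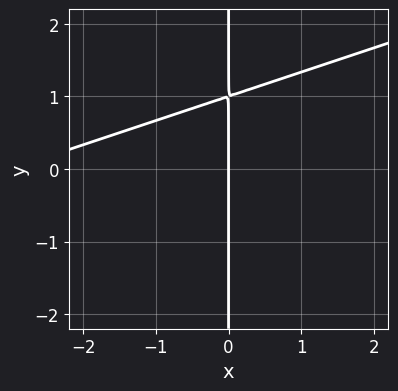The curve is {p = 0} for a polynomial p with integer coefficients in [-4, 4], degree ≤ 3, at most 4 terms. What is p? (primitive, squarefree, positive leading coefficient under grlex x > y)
x^2 - 3*x*y + 3*x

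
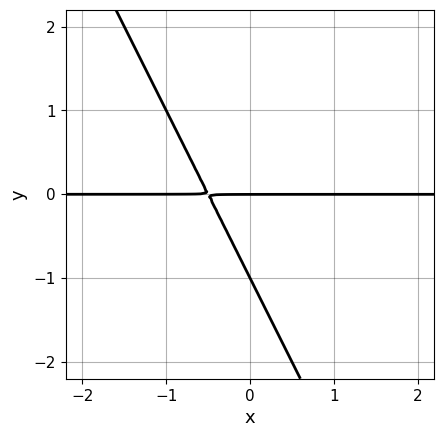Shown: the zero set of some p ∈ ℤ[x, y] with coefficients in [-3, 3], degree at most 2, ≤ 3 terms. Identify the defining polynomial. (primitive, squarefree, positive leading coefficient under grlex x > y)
First, degree: no degree-1 curve has this shape, so deg p = 2.
Next, from the axis intercepts and sections: among the integer gridlines, it crosses the y-axis at y ∈ {-1, 0}; the visible x-axis segment lies entirely on the curve.
Finally, putting this together gives p.

2*x*y + y^2 + y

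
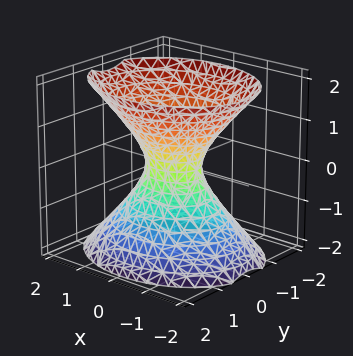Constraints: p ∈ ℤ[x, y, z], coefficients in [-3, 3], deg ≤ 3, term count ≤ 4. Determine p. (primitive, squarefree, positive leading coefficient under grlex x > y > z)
2*x^2 + 3*y^2 - 2*z^2 - 1

Degree: an hourglass — one-sheet hyperboloid; a quadric, so deg p = 2.
Symmetries: the y ↦ −y reflection is a symmetry, so y appears only in even powers; it's symmetric under x → −x, forcing even powers of x; it's symmetric under z → −z, forcing even powers of z.
Observable constraints: the surface avoids every integer z-axis point in the box.
Matching integer coefficients to the picture gives p.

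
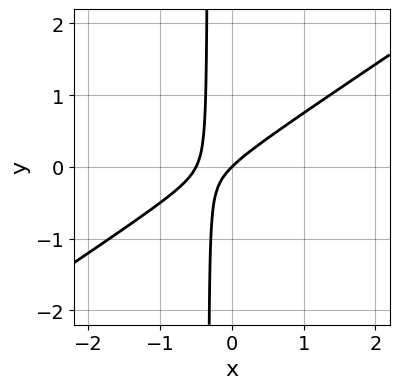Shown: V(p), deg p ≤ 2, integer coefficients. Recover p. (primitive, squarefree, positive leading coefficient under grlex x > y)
2*x^2 - 3*x*y + x - y

(a) deg p = 2.
(b) Against the integer gridlines: it meets the x-axis at x = 0 (among the integer gridlines); it crosses the y-axis at the gridline y = 0.
(c) The integer polynomial consistent with all of this is the stated p.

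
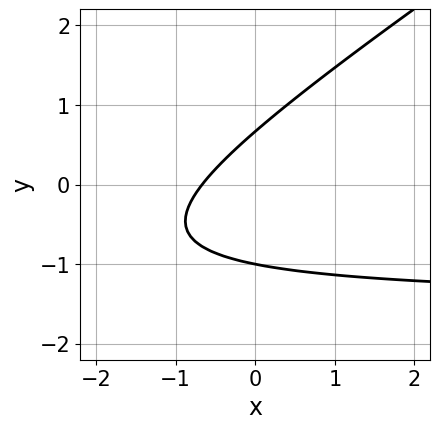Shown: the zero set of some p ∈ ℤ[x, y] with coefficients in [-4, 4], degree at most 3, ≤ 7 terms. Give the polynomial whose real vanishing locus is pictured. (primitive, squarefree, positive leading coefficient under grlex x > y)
1. Degree: the shape is more complex than any degree-1 curve, so deg p = 2.
2. From the axis intercepts and sections: it crosses the y-axis at the gridline y = -1.
3. Matching integer coefficients to the picture gives p.

2*x*y - 3*y^2 + 3*x - y + 2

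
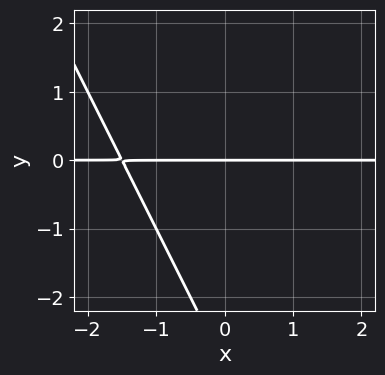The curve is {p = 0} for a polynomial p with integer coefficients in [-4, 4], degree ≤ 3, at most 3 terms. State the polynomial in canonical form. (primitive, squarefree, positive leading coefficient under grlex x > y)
First, degree: the shape is more complex than any degree-1 curve, so deg p = 2.
Then, against the integer gridlines: it meets the y-axis at y = 0 (among the integer gridlines); the visible x-axis segment lies entirely on the curve.
Finally, putting this together gives p.

2*x*y + y^2 + 3*y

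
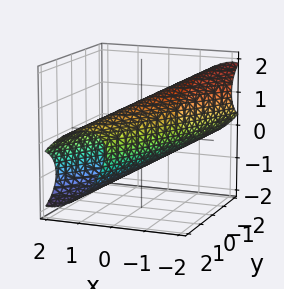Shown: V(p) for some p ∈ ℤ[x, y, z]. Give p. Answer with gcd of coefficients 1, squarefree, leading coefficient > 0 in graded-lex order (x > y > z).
3*x^2 - 3*x*y + 3*x*z + y^2 + 3*z^2 - 3

First, the degree is 2 — the shape is more complex than any degree-1 surface.
Then, checking where it meets the axes: among the integer gridlines, it crosses the x-axis at x ∈ {-1, 1}; the z-axis gridline crossings are at z ∈ {-1, 1}.
Finally, assembling these constraints gives the stated polynomial.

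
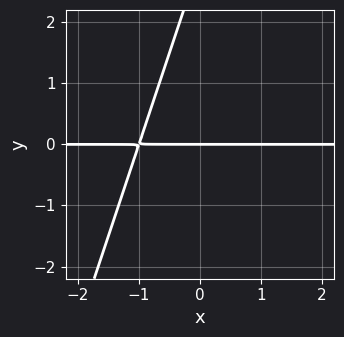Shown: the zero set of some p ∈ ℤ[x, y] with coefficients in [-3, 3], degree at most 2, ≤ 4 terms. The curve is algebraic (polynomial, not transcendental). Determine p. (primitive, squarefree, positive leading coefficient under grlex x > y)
3*x*y - y^2 + 3*y

1. Degree: no degree-1 curve has this shape, so deg p = 2.
2. Against the integer gridlines: the visible x-axis segment lies entirely on the curve; one y-axis crossing is at y = 0.
3. Matching integer coefficients to the picture gives p.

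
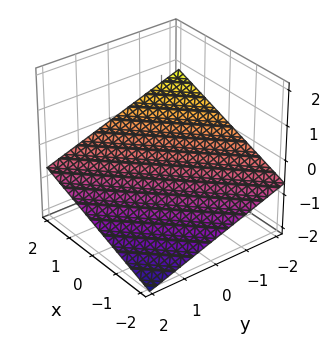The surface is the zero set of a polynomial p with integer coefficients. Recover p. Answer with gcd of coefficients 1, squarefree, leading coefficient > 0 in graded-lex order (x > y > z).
x - y - 3*z - 2

1. The degree is 1 — every cross-section is a straight line — this is a plane.
2. Reading off the gridlines: one y-axis crossing is at y = -2; one x-axis crossing is at x = 2.
3. The integer polynomial consistent with all of this is the stated p.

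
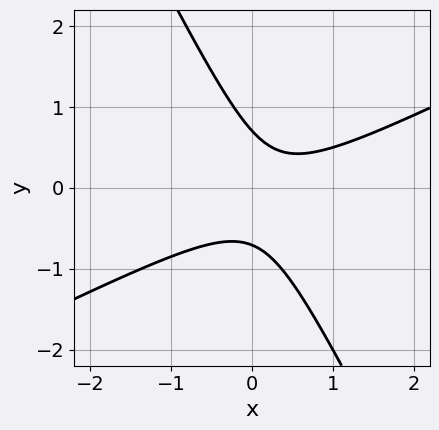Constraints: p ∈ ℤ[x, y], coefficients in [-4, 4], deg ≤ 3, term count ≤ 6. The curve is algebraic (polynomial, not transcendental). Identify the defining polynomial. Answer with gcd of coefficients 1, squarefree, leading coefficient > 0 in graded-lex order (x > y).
2*x^2 - 3*x*y - 2*y^2 - x + 1

Degree: a generic line meets the curve in up to 2 points, so deg p = 2.
From the visible intercepts: no x-intercept at any integer in the box.
Assembling these constraints gives the stated polynomial.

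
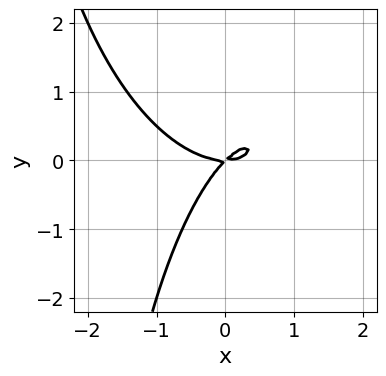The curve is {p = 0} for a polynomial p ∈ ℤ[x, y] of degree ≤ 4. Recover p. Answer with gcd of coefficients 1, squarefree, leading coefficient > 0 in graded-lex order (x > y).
2*x^3 + x*y^2 - 3*x*y + 3*y^2

The degree is 3 — the shape is more complex than any degree-2 curve.
From the axis intercepts and sections: it meets the x-axis at x = 0 (among the integer gridlines); one y-axis crossing is at y = 0.
Fitting integer coefficients to these (and the overall shape) gives p.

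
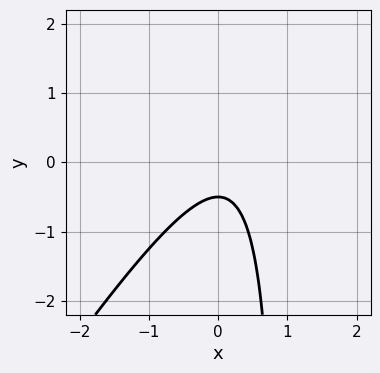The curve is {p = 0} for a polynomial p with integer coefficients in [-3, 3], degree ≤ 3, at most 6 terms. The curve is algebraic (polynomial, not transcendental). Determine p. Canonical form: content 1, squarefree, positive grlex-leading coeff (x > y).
3*x^2 - 2*x*y - x + 2*y + 1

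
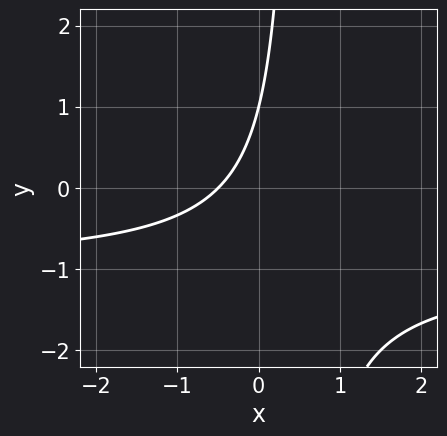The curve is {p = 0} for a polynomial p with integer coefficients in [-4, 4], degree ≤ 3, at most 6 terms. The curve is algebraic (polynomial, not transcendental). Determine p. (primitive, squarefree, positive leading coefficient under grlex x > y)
2*x*y + 2*x - y + 1

First, the degree is 2 — no degree-1 curve has this shape.
Then, reading off the gridlines: it crosses the y-axis at the gridline y = 1.
Finally, the integer polynomial consistent with all of this is the stated p.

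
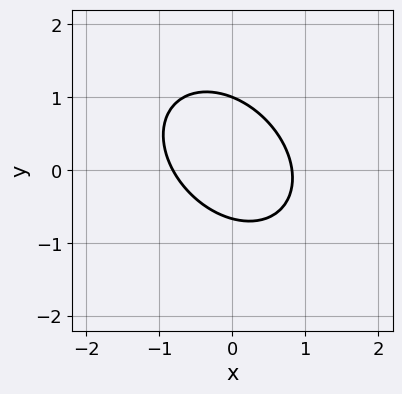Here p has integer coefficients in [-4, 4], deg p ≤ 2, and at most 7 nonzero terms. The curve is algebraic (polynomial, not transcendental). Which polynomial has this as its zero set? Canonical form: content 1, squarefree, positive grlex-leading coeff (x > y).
First, deg p = 2. No degree-1 curve has this shape.
Next, observable constraints: it meets the y-axis at y = 1 (among the integer gridlines).
Finally, putting this together gives p.

3*x^2 + 2*x*y + 3*y^2 - y - 2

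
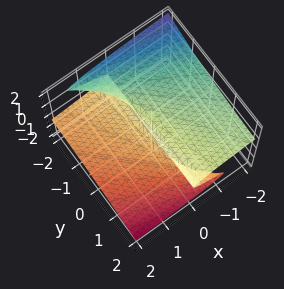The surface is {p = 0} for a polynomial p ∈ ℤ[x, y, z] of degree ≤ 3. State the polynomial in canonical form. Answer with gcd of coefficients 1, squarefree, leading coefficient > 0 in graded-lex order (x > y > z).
2*y*z^2 + 3*z^3 + x

(a) Degree: a generic line meets the surface in up to 3 points, so deg p = 3.
(b) Reading off the gridlines: it meets the x-axis at x = 0 (among the integer gridlines); one z-axis crossing is at z = 0.
(c) Together with the visible shape, these determine p as stated.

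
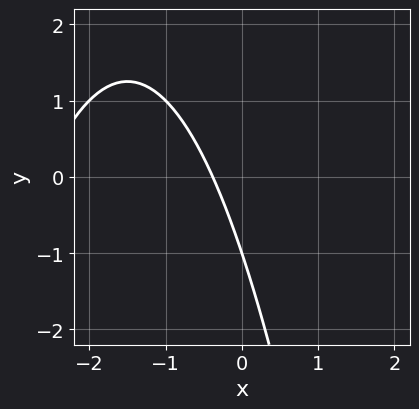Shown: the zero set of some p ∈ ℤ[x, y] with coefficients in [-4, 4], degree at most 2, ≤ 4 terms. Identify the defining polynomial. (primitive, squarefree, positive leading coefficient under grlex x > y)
x^2 + 3*x + y + 1

First, degree: the shape is more complex than any degree-1 curve, so deg p = 2.
Then, from the visible intercepts: it meets the y-axis at y = -1 (among the integer gridlines).
Finally, matching integer coefficients to the picture gives p.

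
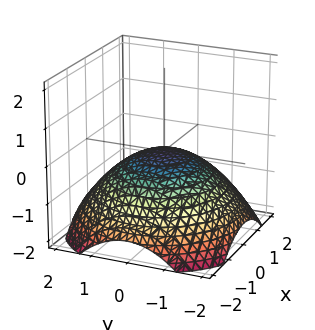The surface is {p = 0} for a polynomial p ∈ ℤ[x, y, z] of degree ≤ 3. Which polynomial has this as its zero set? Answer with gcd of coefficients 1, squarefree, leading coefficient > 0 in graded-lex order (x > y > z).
x^2 + y^2 + 3*z

1. Degree: a paraboloid; a quadric, so deg p = 2.
2. By symmetry, every cross-section ⟂ z is a circle, so x, y appear only via x² + y².
3. From the visible intercepts: one x-axis crossing is at x = 0; it meets the z-axis at z = 0 (among the integer gridlines).
4. Matching integer coefficients to the picture gives p.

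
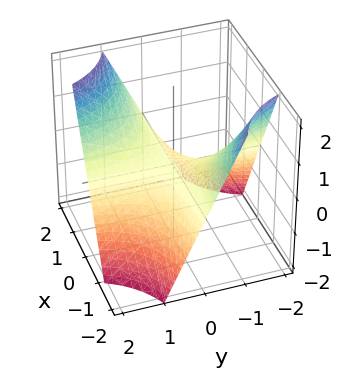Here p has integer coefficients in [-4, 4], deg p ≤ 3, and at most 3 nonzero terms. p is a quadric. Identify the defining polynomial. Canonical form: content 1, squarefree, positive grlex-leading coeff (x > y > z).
x*y - z

First, the degree is 2 — a saddle surface; a quadric.
Next, from the axis intercepts and sections: every point of the y-axis in the box is on the surface; one z-axis crossing is at z = 0.
Finally, these observations pin down the coefficients. Check: (2, 0, 0) on the x-axis lies on the surface, and p(2, 0, 0) = 0. ✓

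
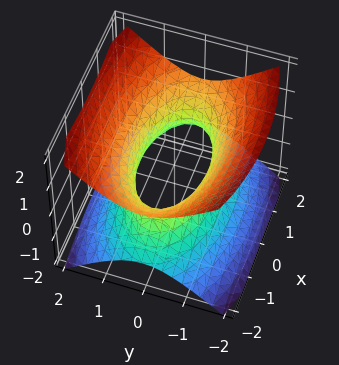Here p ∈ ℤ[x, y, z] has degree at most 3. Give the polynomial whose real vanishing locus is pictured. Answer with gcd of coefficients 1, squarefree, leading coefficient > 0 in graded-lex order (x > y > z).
x^2 + 3*y^2 - 3*z^2 - 2

1. Degree: an hourglass — one-sheet hyperboloid; a quadric, so deg p = 2.
2. Symmetries: mirror symmetry z ↦ −z ⇒ only even powers of z; the x ↦ −x reflection is a symmetry, so x appears only in even powers; mirror symmetry y ↦ −y ⇒ only even powers of y.
3. From the axis intercepts and sections: it misses every integer gridline on the z-axis.
4. Assembling these constraints gives the stated polynomial.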